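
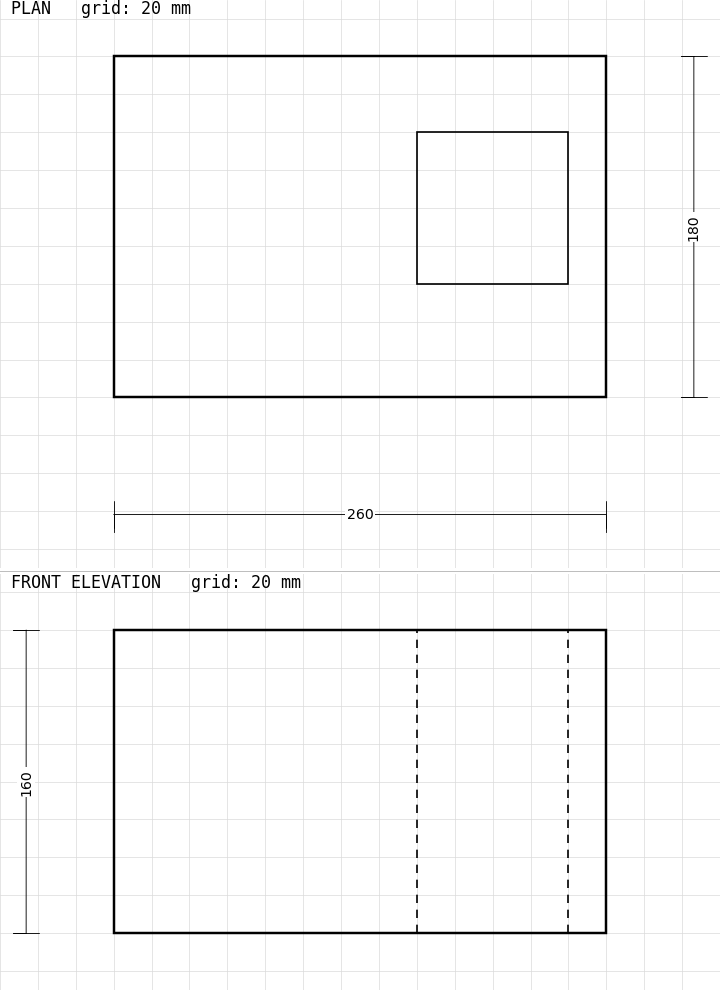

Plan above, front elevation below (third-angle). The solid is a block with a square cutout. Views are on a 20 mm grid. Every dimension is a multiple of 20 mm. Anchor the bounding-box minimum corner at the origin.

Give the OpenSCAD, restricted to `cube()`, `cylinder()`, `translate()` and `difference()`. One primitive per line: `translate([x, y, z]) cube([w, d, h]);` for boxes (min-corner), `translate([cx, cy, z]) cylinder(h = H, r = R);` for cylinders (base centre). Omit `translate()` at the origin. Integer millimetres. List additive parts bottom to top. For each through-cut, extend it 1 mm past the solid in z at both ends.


difference() {
  cube([260, 180, 160]);
  translate([160, 60, -1]) cube([80, 80, 162]);
}


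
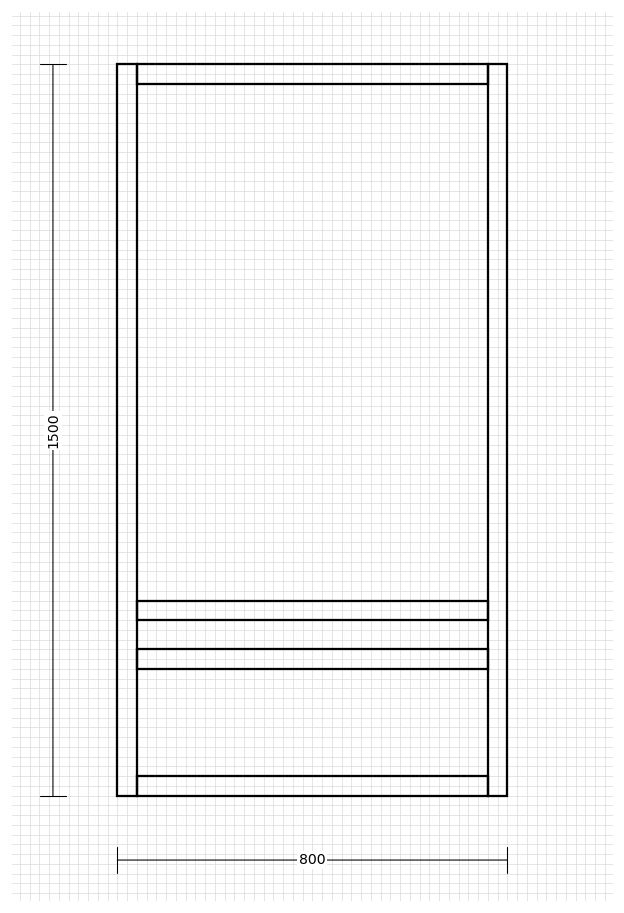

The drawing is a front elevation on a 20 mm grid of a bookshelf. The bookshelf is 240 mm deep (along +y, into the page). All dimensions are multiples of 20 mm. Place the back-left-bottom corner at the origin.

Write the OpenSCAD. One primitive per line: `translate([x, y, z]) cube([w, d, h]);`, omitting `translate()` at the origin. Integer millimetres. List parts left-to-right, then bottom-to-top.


cube([40, 240, 1500]);
translate([40, 0, 0]) cube([720, 240, 40]);
translate([40, 0, 260]) cube([720, 240, 40]);
translate([40, 0, 360]) cube([720, 240, 40]);
translate([40, 0, 1460]) cube([720, 240, 40]);
translate([760, 0, 0]) cube([40, 240, 1500]);


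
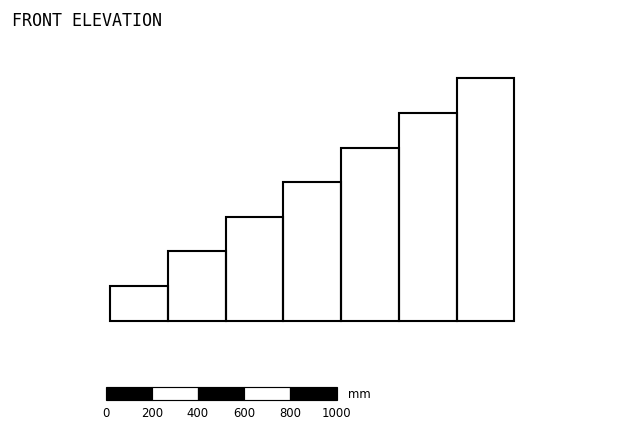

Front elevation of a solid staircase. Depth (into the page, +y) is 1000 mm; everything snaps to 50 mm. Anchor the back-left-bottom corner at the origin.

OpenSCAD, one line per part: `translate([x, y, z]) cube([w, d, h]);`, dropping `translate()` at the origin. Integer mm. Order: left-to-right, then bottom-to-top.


cube([250, 1000, 150]);
translate([250, 0, 0]) cube([250, 1000, 300]);
translate([500, 0, 0]) cube([250, 1000, 450]);
translate([750, 0, 0]) cube([250, 1000, 600]);
translate([1000, 0, 0]) cube([250, 1000, 750]);
translate([1250, 0, 0]) cube([250, 1000, 900]);
translate([1500, 0, 0]) cube([250, 1000, 1050]);


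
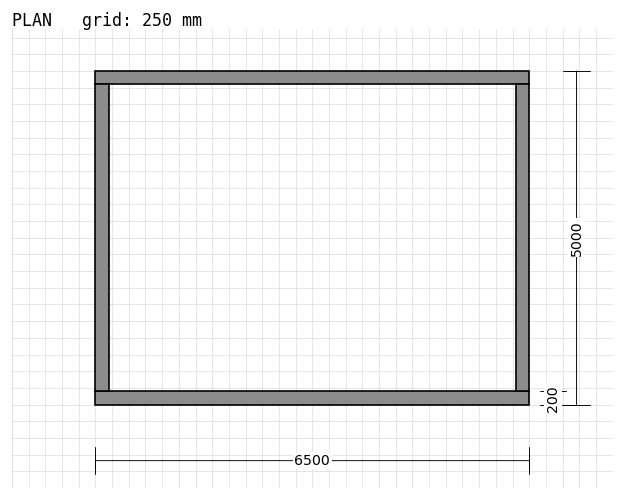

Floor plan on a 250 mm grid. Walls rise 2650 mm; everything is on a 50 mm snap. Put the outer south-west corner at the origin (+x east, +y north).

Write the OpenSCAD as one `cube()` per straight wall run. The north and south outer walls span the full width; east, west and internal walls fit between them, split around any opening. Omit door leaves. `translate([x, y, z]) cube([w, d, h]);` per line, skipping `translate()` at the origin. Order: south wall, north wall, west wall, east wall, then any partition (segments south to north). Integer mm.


cube([6500, 200, 2650]);
translate([0, 4800, 0]) cube([6500, 200, 2650]);
translate([0, 200, 0]) cube([200, 4600, 2650]);
translate([6300, 200, 0]) cube([200, 4600, 2650]);


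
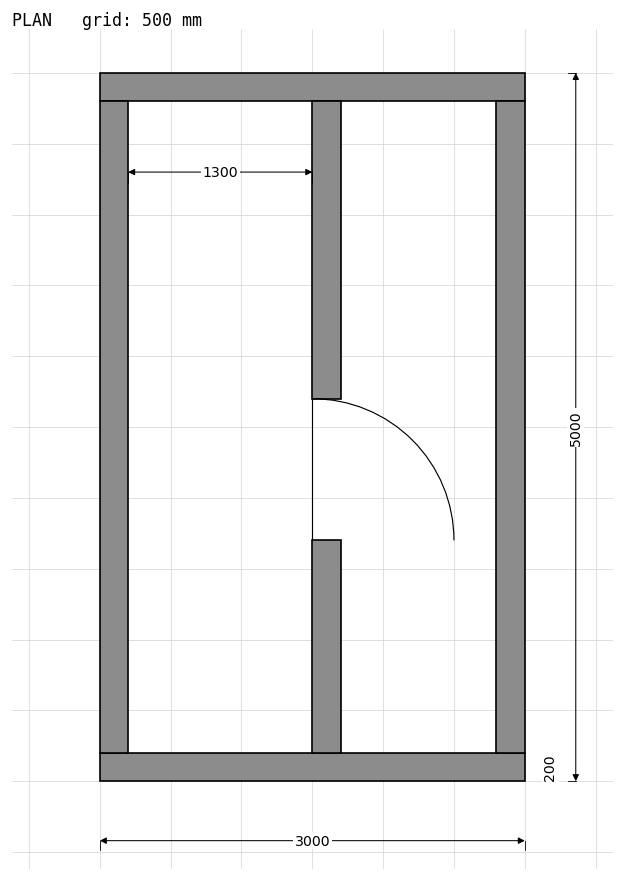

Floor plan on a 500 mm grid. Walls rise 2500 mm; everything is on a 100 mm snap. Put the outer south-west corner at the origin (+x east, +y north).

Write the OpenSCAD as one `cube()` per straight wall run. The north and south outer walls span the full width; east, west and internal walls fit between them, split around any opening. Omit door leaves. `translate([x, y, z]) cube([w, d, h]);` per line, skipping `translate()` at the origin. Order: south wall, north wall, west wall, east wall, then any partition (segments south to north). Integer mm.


cube([3000, 200, 2500]);
translate([0, 4800, 0]) cube([3000, 200, 2500]);
translate([0, 200, 0]) cube([200, 4600, 2500]);
translate([2800, 200, 0]) cube([200, 4600, 2500]);
translate([1500, 200, 0]) cube([200, 1500, 2500]);
translate([1500, 2700, 0]) cube([200, 2100, 2500]);


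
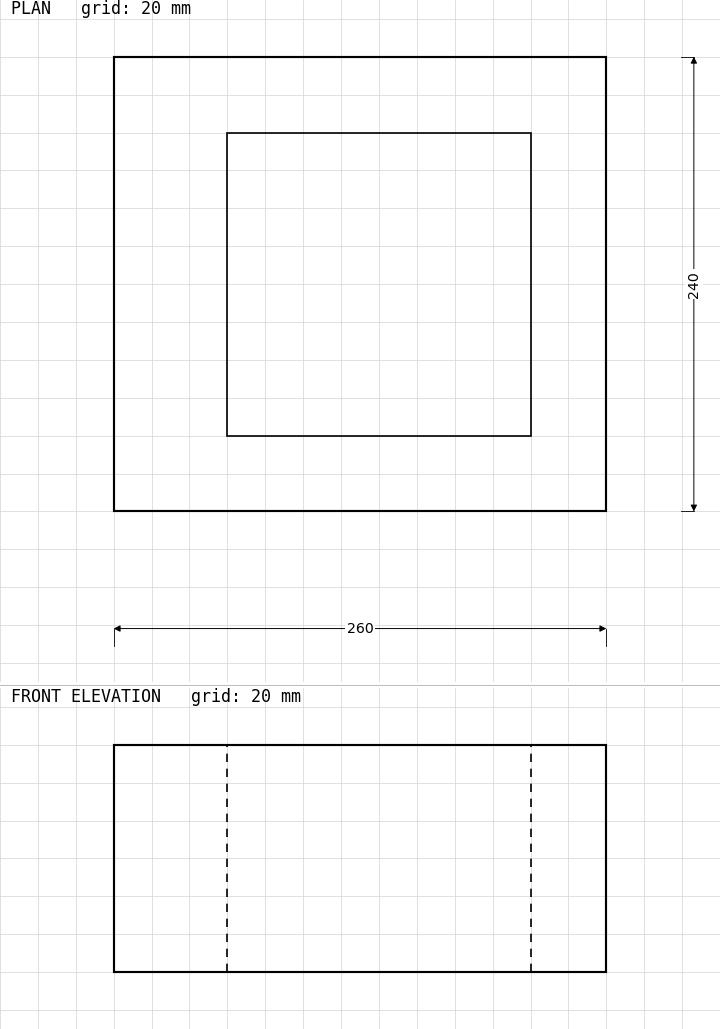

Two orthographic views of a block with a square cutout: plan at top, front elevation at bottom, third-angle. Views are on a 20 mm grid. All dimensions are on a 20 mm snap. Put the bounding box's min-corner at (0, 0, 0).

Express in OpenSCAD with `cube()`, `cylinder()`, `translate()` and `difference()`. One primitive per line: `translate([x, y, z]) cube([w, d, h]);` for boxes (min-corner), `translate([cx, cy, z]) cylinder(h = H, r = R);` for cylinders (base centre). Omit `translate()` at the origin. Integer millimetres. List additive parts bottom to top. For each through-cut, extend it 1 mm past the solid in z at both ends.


difference() {
  cube([260, 240, 120]);
  translate([60, 40, -1]) cube([160, 160, 122]);
}


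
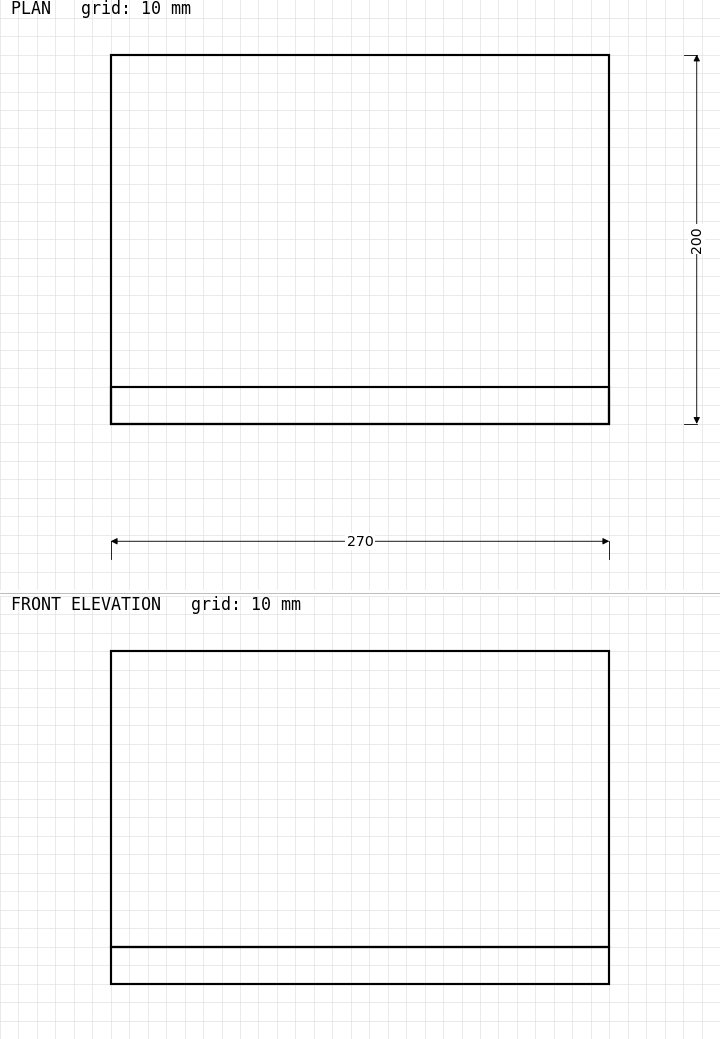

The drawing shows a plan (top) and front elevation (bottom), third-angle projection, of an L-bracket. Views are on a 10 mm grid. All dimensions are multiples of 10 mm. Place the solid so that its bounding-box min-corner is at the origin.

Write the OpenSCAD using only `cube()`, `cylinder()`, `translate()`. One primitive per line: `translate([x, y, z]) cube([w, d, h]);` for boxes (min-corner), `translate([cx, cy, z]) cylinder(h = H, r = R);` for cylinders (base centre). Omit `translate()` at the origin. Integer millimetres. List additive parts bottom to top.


cube([270, 200, 20]);
translate([0, 0, 20]) cube([270, 20, 160]);


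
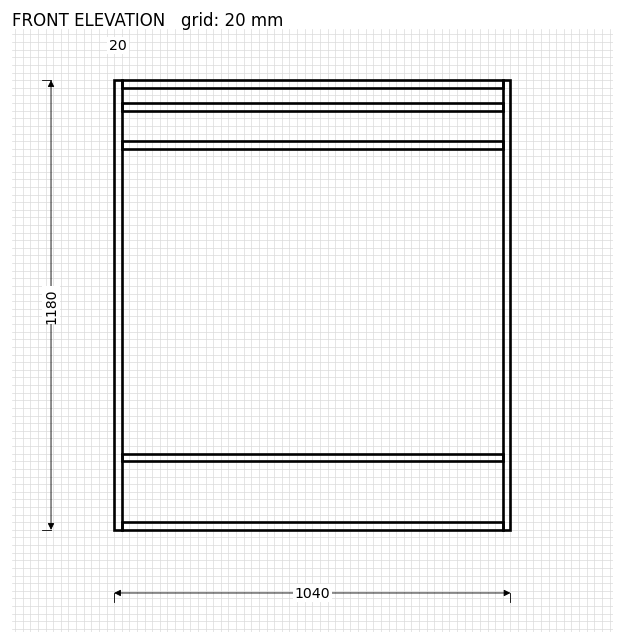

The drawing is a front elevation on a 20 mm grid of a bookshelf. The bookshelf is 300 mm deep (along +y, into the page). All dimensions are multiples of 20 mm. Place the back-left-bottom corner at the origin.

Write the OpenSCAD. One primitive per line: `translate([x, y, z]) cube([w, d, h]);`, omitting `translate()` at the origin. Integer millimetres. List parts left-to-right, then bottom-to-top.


cube([20, 300, 1180]);
translate([20, 0, 0]) cube([1000, 300, 20]);
translate([20, 0, 180]) cube([1000, 300, 20]);
translate([20, 0, 1000]) cube([1000, 300, 20]);
translate([20, 0, 1100]) cube([1000, 300, 20]);
translate([20, 0, 1160]) cube([1000, 300, 20]);
translate([1020, 0, 0]) cube([20, 300, 1180]);


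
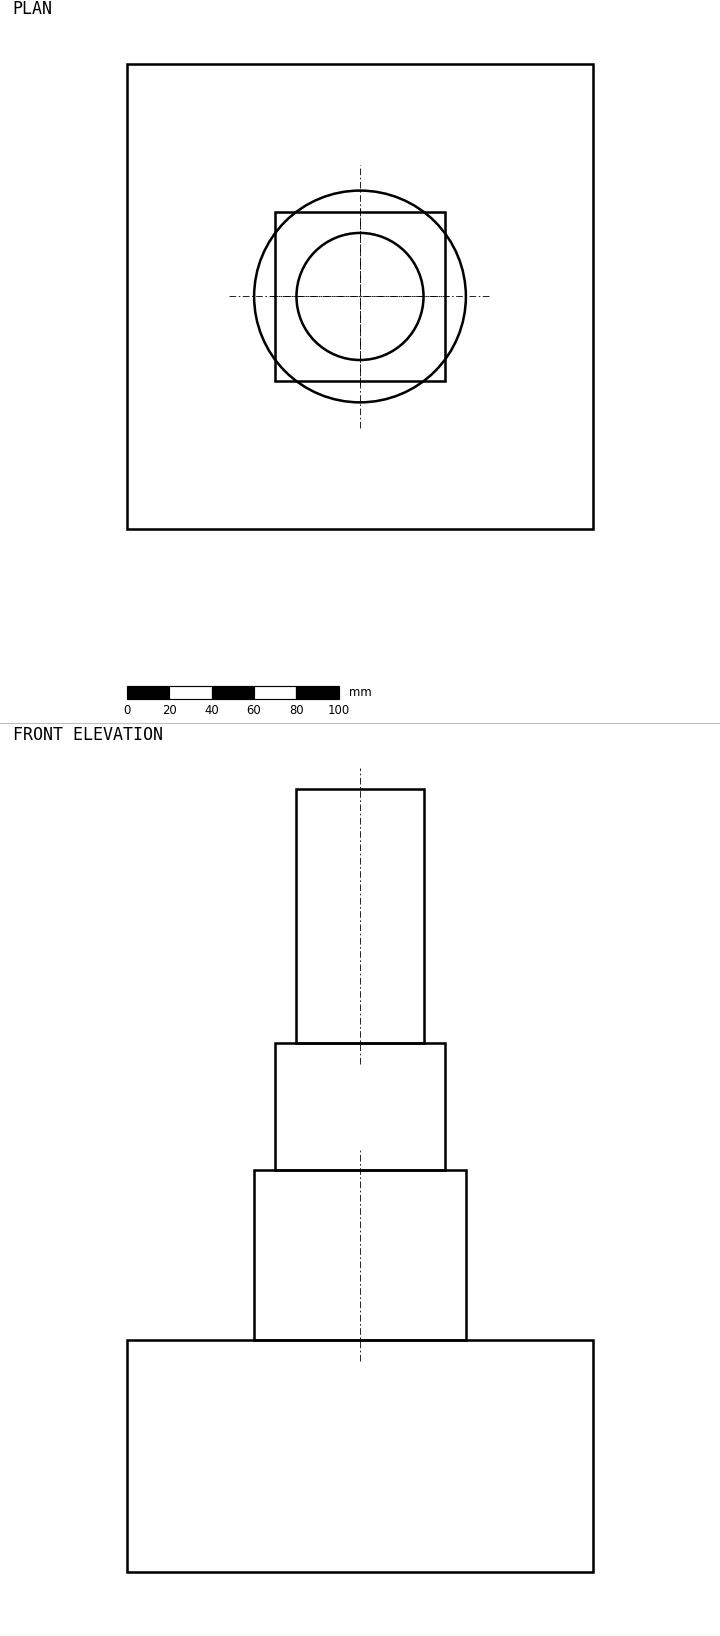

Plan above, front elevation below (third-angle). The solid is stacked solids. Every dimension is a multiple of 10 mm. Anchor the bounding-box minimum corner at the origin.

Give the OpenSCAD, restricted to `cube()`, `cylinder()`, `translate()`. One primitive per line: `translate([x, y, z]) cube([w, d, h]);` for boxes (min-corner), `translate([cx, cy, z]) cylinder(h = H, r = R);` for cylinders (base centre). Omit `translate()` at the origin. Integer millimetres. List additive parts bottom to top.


cube([220, 220, 110]);
translate([110, 110, 110]) cylinder(h = 80, r = 50);
translate([70, 70, 190]) cube([80, 80, 60]);
translate([110, 110, 250]) cylinder(h = 120, r = 30);


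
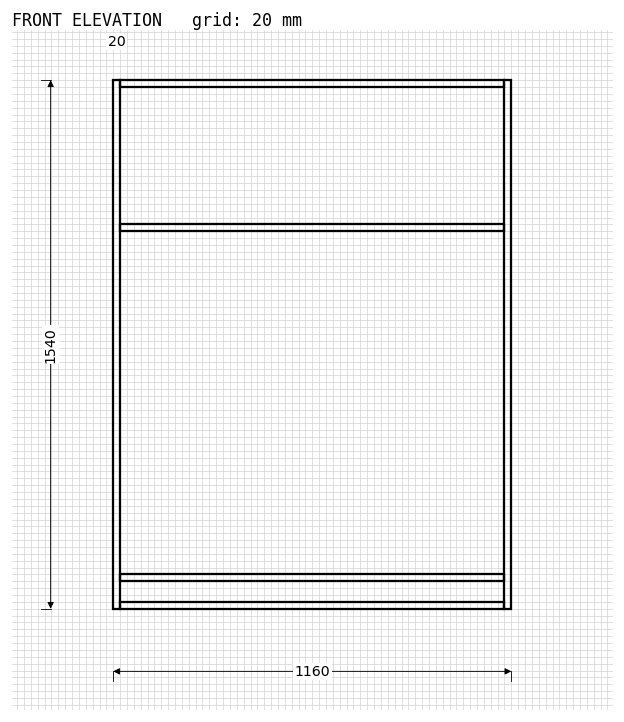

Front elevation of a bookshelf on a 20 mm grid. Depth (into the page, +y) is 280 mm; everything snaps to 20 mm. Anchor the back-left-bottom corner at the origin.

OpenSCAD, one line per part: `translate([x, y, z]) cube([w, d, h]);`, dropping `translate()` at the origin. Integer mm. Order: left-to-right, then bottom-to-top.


cube([20, 280, 1540]);
translate([20, 0, 0]) cube([1120, 280, 20]);
translate([20, 0, 80]) cube([1120, 280, 20]);
translate([20, 0, 1100]) cube([1120, 280, 20]);
translate([20, 0, 1520]) cube([1120, 280, 20]);
translate([1140, 0, 0]) cube([20, 280, 1540]);


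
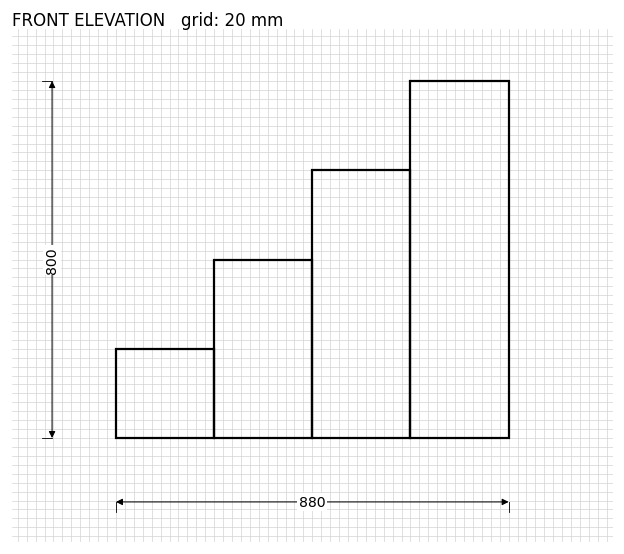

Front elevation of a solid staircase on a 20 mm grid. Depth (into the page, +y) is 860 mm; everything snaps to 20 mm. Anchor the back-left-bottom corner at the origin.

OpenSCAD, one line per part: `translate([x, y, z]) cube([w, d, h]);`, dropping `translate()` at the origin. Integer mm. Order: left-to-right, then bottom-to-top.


cube([220, 860, 200]);
translate([220, 0, 0]) cube([220, 860, 400]);
translate([440, 0, 0]) cube([220, 860, 600]);
translate([660, 0, 0]) cube([220, 860, 800]);


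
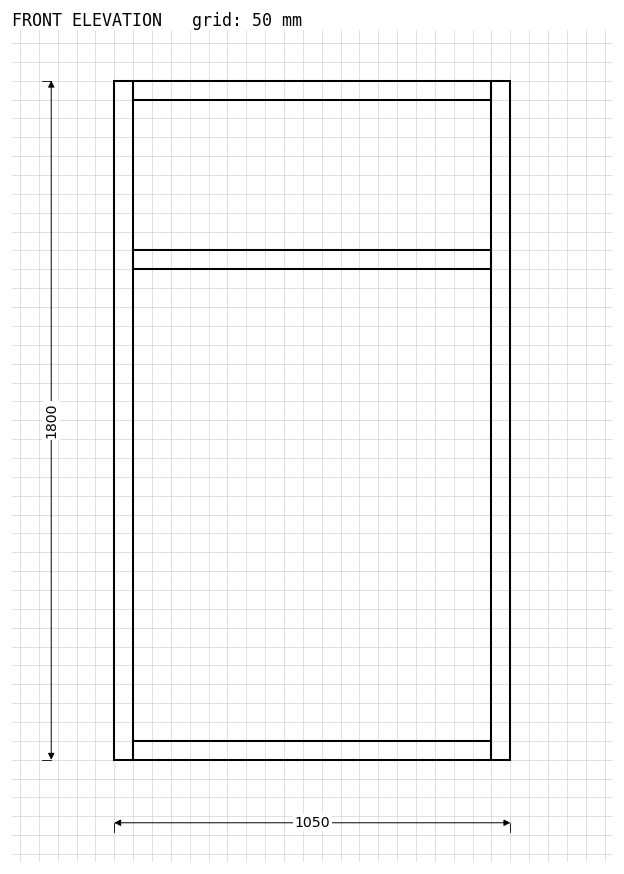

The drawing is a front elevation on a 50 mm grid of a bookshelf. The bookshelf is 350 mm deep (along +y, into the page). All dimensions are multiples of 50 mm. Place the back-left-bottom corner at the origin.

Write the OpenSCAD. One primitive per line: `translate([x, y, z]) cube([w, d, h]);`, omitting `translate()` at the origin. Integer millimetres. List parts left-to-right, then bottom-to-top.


cube([50, 350, 1800]);
translate([50, 0, 0]) cube([950, 350, 50]);
translate([50, 0, 1300]) cube([950, 350, 50]);
translate([50, 0, 1750]) cube([950, 350, 50]);
translate([1000, 0, 0]) cube([50, 350, 1800]);


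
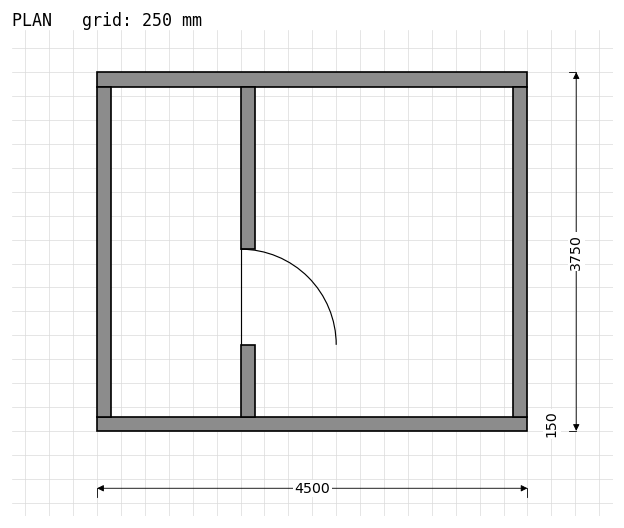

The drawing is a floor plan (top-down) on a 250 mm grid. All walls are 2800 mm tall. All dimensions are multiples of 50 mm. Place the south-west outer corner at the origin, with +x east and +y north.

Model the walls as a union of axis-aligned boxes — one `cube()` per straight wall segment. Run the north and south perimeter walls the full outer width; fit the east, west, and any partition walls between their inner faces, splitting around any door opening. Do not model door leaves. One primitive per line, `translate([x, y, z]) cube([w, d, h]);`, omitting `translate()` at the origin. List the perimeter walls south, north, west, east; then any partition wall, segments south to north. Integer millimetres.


cube([4500, 150, 2800]);
translate([0, 3600, 0]) cube([4500, 150, 2800]);
translate([0, 150, 0]) cube([150, 3450, 2800]);
translate([4350, 150, 0]) cube([150, 3450, 2800]);
translate([1500, 150, 0]) cube([150, 750, 2800]);
translate([1500, 1900, 0]) cube([150, 1700, 2800]);


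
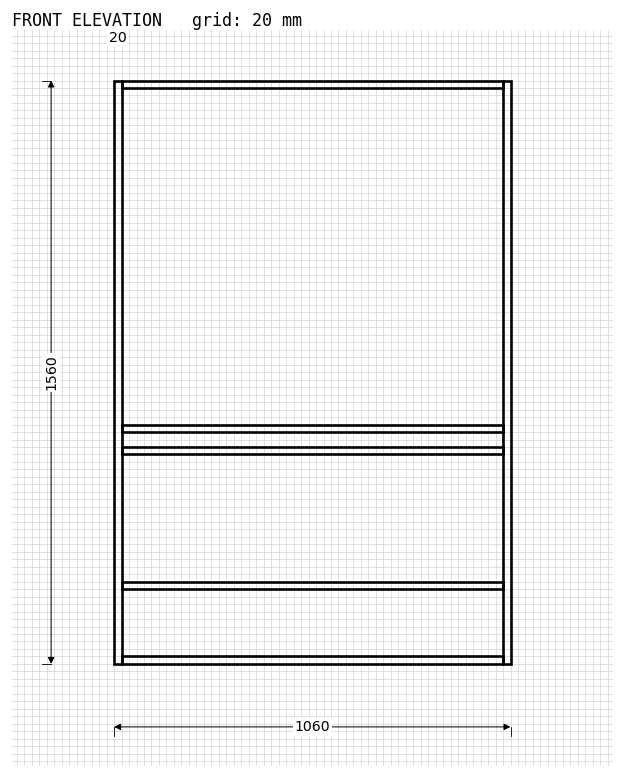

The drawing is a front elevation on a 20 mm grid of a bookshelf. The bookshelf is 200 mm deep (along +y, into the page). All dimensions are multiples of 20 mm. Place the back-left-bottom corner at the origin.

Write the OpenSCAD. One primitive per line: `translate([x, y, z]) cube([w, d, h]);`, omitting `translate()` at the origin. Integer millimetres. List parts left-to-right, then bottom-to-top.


cube([20, 200, 1560]);
translate([20, 0, 0]) cube([1020, 200, 20]);
translate([20, 0, 200]) cube([1020, 200, 20]);
translate([20, 0, 560]) cube([1020, 200, 20]);
translate([20, 0, 620]) cube([1020, 200, 20]);
translate([20, 0, 1540]) cube([1020, 200, 20]);
translate([1040, 0, 0]) cube([20, 200, 1560]);


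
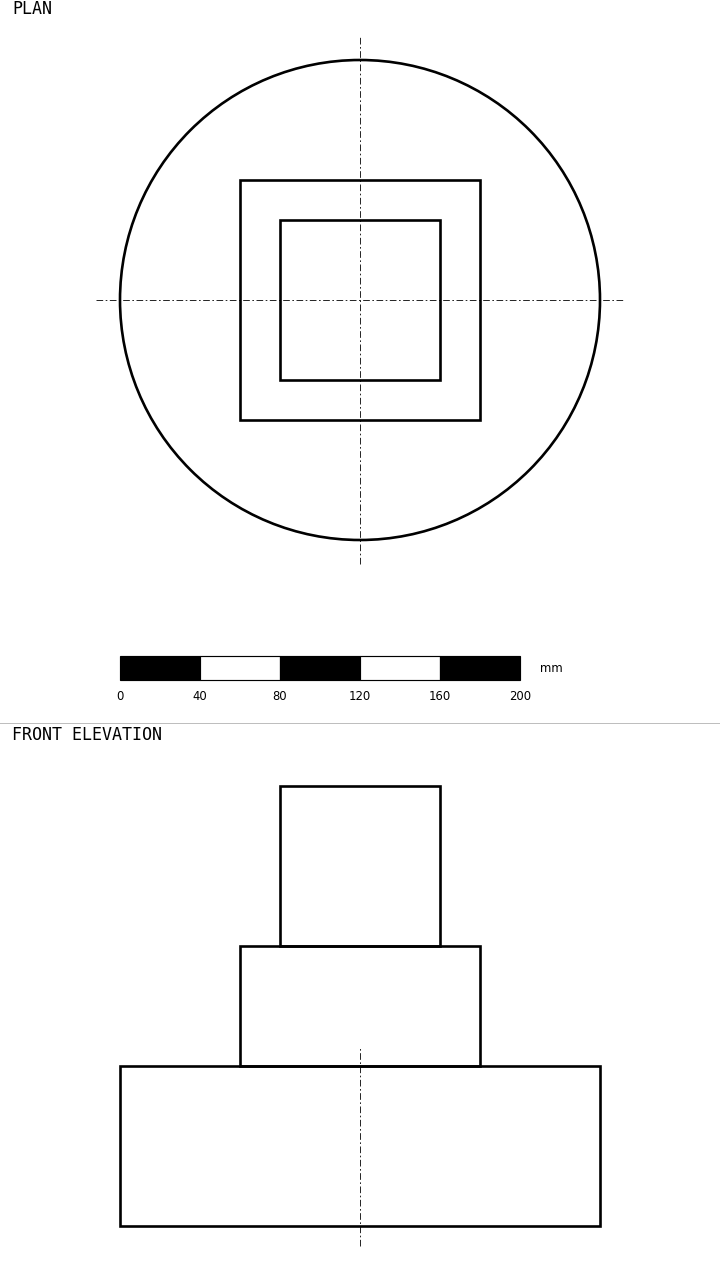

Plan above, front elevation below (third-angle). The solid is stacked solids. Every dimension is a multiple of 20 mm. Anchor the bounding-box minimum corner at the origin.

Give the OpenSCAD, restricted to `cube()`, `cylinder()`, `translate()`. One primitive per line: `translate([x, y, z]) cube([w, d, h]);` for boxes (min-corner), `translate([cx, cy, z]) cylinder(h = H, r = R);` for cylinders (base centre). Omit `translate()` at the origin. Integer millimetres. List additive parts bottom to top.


translate([120, 120, 0]) cylinder(h = 80, r = 120);
translate([60, 60, 80]) cube([120, 120, 60]);
translate([80, 80, 140]) cube([80, 80, 80]);


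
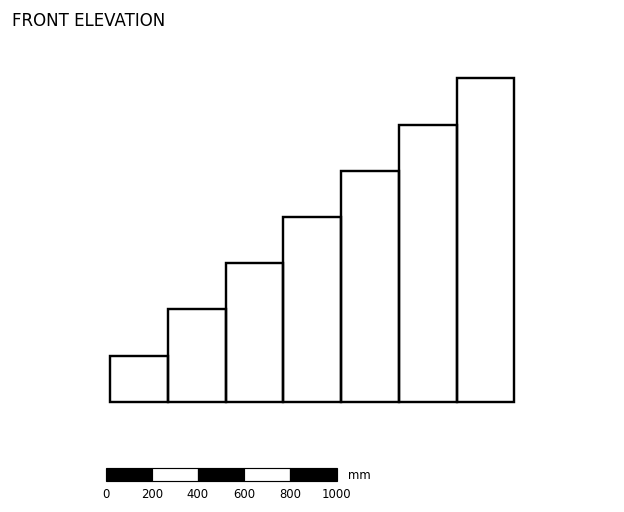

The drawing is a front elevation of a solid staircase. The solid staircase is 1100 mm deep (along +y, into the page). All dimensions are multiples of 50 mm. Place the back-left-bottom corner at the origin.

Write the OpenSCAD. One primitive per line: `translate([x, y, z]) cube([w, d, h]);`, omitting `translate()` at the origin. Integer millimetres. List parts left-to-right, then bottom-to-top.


cube([250, 1100, 200]);
translate([250, 0, 0]) cube([250, 1100, 400]);
translate([500, 0, 0]) cube([250, 1100, 600]);
translate([750, 0, 0]) cube([250, 1100, 800]);
translate([1000, 0, 0]) cube([250, 1100, 1000]);
translate([1250, 0, 0]) cube([250, 1100, 1200]);
translate([1500, 0, 0]) cube([250, 1100, 1400]);


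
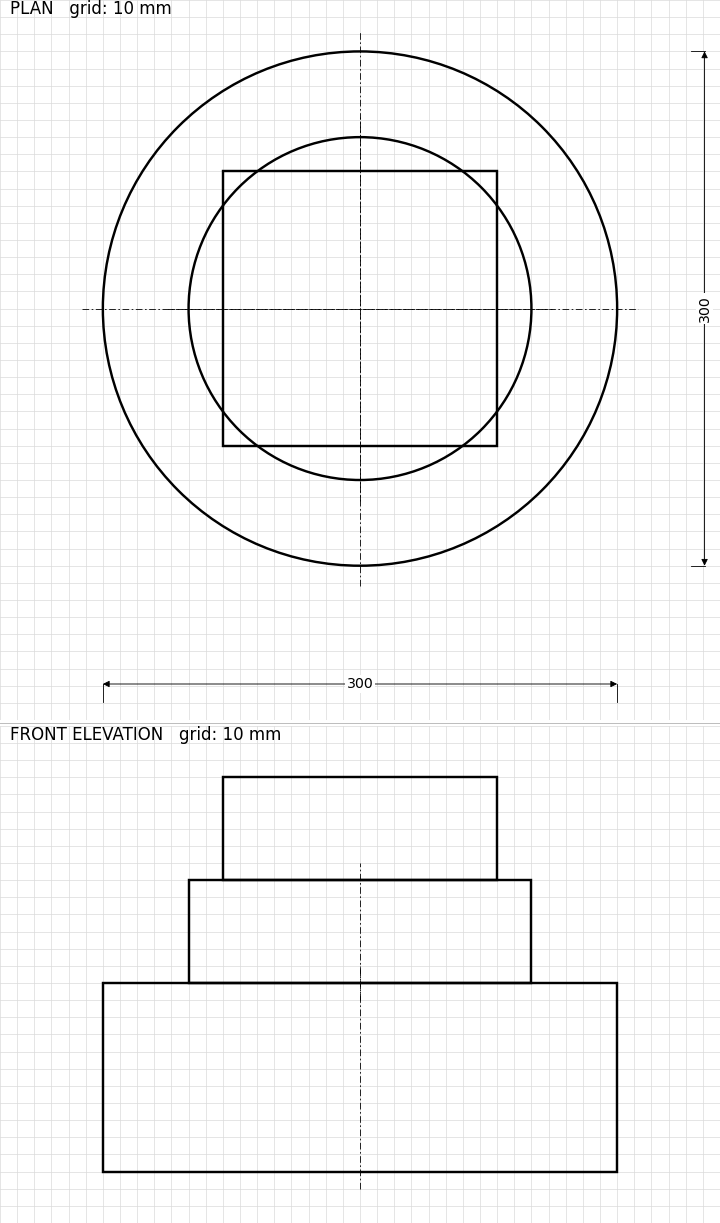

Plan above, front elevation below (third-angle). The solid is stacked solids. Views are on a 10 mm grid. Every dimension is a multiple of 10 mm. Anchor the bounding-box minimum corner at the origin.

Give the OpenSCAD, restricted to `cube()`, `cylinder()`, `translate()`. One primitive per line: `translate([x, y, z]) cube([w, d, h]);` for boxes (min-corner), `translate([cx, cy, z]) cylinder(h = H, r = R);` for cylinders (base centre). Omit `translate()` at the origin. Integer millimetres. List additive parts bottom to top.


translate([150, 150, 0]) cylinder(h = 110, r = 150);
translate([150, 150, 110]) cylinder(h = 60, r = 100);
translate([70, 70, 170]) cube([160, 160, 60]);


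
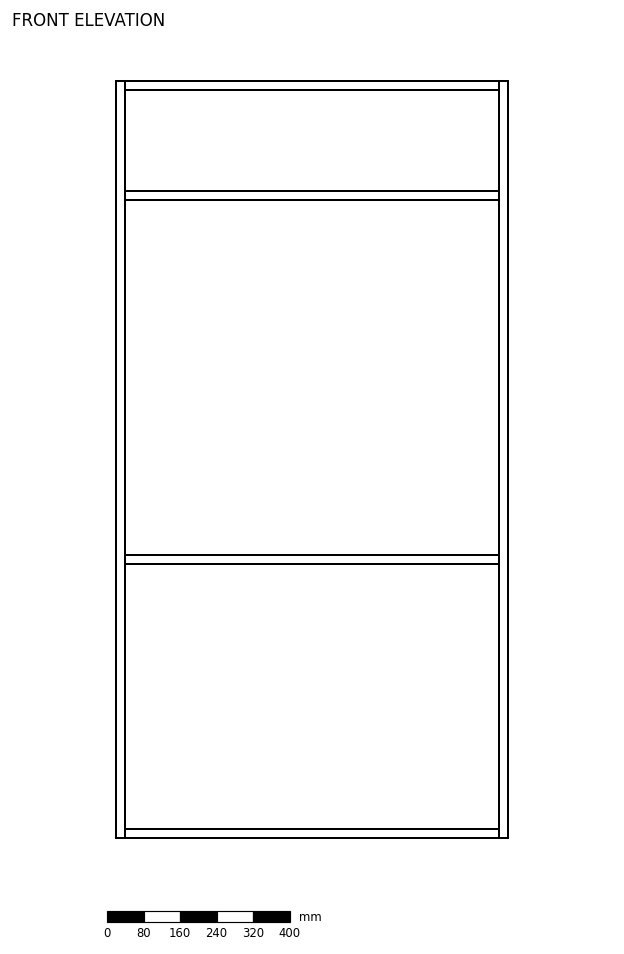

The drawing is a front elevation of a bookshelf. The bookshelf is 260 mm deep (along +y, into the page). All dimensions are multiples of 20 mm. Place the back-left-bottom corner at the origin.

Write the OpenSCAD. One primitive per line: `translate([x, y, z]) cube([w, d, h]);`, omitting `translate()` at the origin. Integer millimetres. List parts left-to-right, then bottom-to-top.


cube([20, 260, 1660]);
translate([20, 0, 0]) cube([820, 260, 20]);
translate([20, 0, 600]) cube([820, 260, 20]);
translate([20, 0, 1400]) cube([820, 260, 20]);
translate([20, 0, 1640]) cube([820, 260, 20]);
translate([840, 0, 0]) cube([20, 260, 1660]);


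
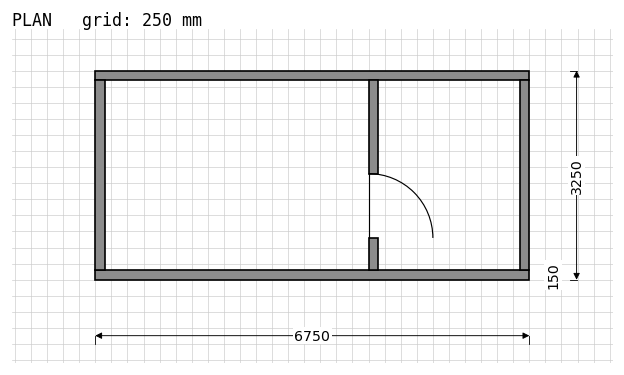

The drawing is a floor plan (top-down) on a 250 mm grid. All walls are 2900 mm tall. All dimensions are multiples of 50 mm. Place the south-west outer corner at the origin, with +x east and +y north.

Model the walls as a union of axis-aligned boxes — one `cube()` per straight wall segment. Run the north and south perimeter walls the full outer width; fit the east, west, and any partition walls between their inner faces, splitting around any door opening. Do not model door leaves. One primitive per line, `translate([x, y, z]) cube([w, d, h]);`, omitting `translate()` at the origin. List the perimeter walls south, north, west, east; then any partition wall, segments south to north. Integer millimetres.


cube([6750, 150, 2900]);
translate([0, 3100, 0]) cube([6750, 150, 2900]);
translate([0, 150, 0]) cube([150, 2950, 2900]);
translate([6600, 150, 0]) cube([150, 2950, 2900]);
translate([4250, 150, 0]) cube([150, 500, 2900]);
translate([4250, 1650, 0]) cube([150, 1450, 2900]);


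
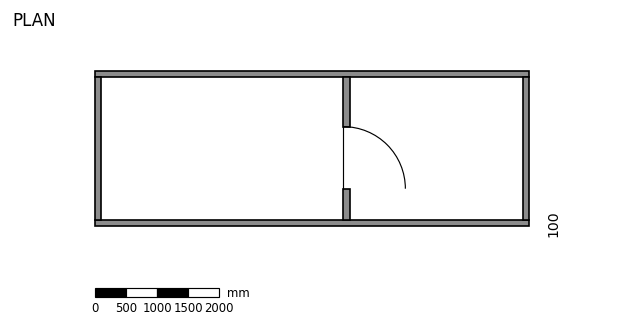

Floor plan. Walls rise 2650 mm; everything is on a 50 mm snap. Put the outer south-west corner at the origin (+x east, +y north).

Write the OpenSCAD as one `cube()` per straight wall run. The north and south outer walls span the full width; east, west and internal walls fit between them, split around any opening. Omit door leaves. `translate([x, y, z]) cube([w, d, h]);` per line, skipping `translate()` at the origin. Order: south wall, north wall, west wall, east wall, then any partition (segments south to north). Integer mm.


cube([7000, 100, 2650]);
translate([0, 2400, 0]) cube([7000, 100, 2650]);
translate([0, 100, 0]) cube([100, 2300, 2650]);
translate([6900, 100, 0]) cube([100, 2300, 2650]);
translate([4000, 100, 0]) cube([100, 500, 2650]);
translate([4000, 1600, 0]) cube([100, 800, 2650]);


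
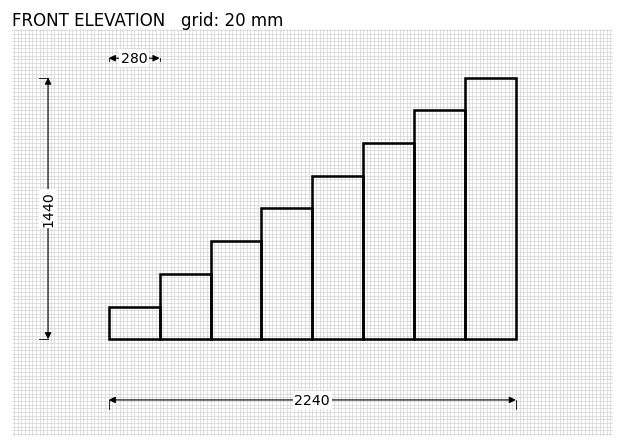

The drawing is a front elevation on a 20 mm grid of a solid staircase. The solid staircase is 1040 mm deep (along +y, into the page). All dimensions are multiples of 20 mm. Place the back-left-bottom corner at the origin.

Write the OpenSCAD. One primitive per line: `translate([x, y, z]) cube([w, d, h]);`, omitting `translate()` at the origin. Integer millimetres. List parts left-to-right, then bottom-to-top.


cube([280, 1040, 180]);
translate([280, 0, 0]) cube([280, 1040, 360]);
translate([560, 0, 0]) cube([280, 1040, 540]);
translate([840, 0, 0]) cube([280, 1040, 720]);
translate([1120, 0, 0]) cube([280, 1040, 900]);
translate([1400, 0, 0]) cube([280, 1040, 1080]);
translate([1680, 0, 0]) cube([280, 1040, 1260]);
translate([1960, 0, 0]) cube([280, 1040, 1440]);


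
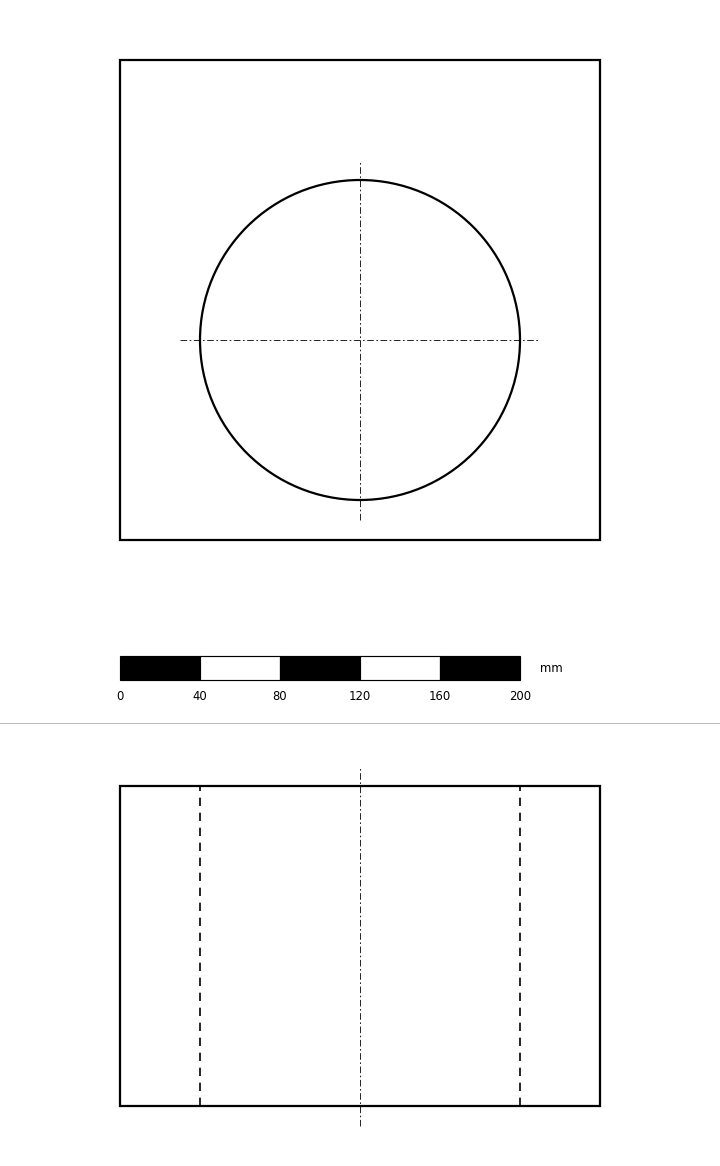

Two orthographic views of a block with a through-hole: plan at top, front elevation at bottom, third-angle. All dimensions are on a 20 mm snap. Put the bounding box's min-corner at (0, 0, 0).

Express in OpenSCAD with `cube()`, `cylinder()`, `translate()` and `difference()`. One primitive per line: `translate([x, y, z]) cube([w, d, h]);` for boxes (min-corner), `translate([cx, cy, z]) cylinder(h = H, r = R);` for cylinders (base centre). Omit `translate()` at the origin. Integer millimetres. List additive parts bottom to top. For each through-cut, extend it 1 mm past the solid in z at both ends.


difference() {
  cube([240, 240, 160]);
  translate([120, 100, -1]) cylinder(h = 162, r = 80);
}


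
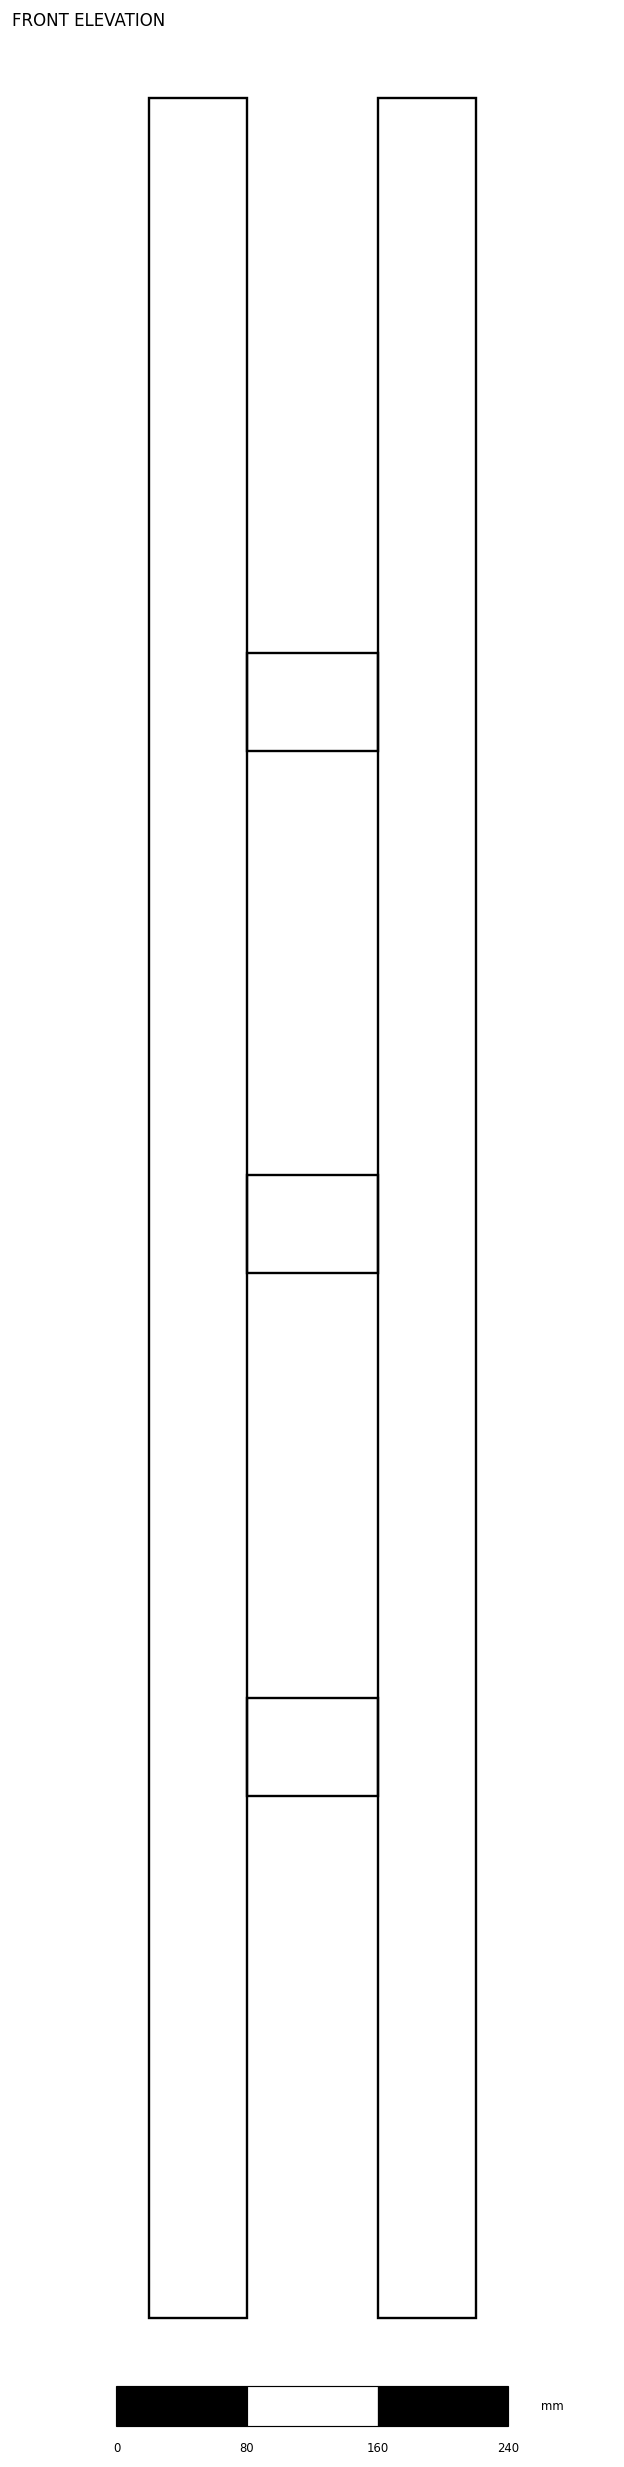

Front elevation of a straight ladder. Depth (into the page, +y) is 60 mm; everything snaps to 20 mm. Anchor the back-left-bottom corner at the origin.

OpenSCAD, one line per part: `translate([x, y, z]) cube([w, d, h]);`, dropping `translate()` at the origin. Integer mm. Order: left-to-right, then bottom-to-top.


cube([60, 60, 1360]);
translate([60, 0, 320]) cube([80, 60, 60]);
translate([60, 0, 640]) cube([80, 60, 60]);
translate([60, 0, 960]) cube([80, 60, 60]);
translate([140, 0, 0]) cube([60, 60, 1360]);


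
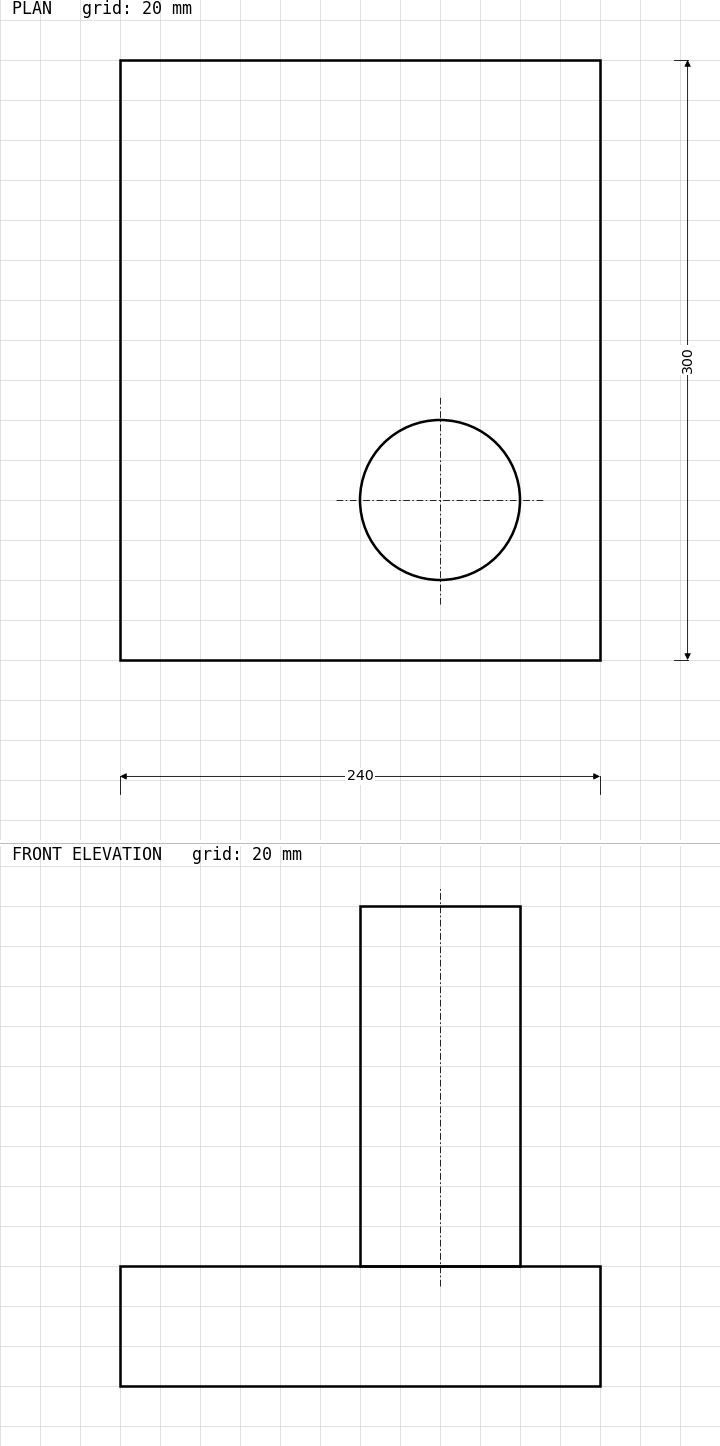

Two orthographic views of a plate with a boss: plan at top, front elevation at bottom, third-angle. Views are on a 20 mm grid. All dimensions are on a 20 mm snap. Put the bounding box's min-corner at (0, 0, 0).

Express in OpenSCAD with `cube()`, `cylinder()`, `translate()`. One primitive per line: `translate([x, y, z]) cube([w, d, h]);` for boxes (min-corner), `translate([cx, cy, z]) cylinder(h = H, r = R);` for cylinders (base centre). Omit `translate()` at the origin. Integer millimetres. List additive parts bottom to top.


cube([240, 300, 60]);
translate([160, 80, 60]) cylinder(h = 180, r = 40);


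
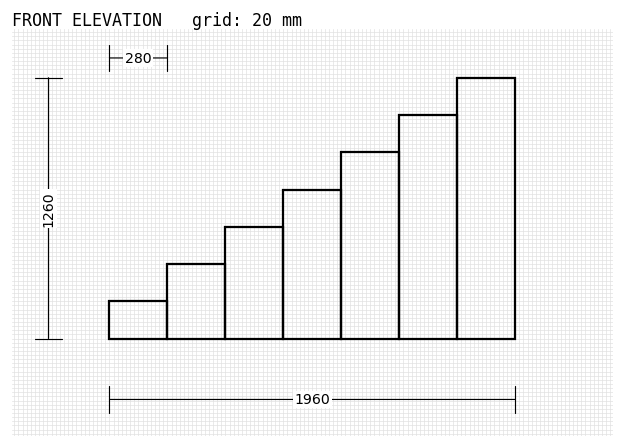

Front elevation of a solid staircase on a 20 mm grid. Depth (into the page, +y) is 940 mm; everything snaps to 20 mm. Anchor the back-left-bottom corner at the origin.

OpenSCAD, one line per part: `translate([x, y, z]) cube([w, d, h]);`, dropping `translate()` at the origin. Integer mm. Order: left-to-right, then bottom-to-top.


cube([280, 940, 180]);
translate([280, 0, 0]) cube([280, 940, 360]);
translate([560, 0, 0]) cube([280, 940, 540]);
translate([840, 0, 0]) cube([280, 940, 720]);
translate([1120, 0, 0]) cube([280, 940, 900]);
translate([1400, 0, 0]) cube([280, 940, 1080]);
translate([1680, 0, 0]) cube([280, 940, 1260]);


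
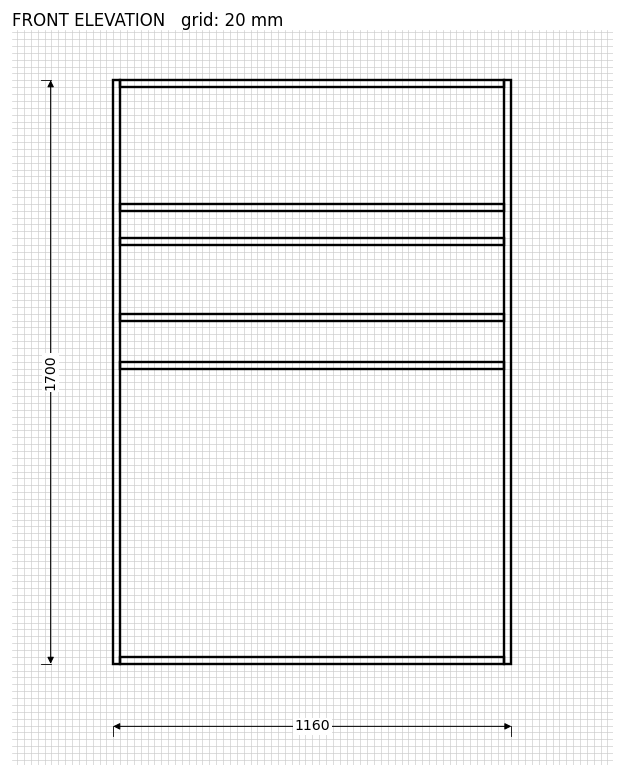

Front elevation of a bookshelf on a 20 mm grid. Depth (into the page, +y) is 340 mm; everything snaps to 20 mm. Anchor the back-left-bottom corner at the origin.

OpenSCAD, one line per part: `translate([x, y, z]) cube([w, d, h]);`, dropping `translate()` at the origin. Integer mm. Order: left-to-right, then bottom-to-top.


cube([20, 340, 1700]);
translate([20, 0, 0]) cube([1120, 340, 20]);
translate([20, 0, 860]) cube([1120, 340, 20]);
translate([20, 0, 1000]) cube([1120, 340, 20]);
translate([20, 0, 1220]) cube([1120, 340, 20]);
translate([20, 0, 1320]) cube([1120, 340, 20]);
translate([20, 0, 1680]) cube([1120, 340, 20]);
translate([1140, 0, 0]) cube([20, 340, 1700]);


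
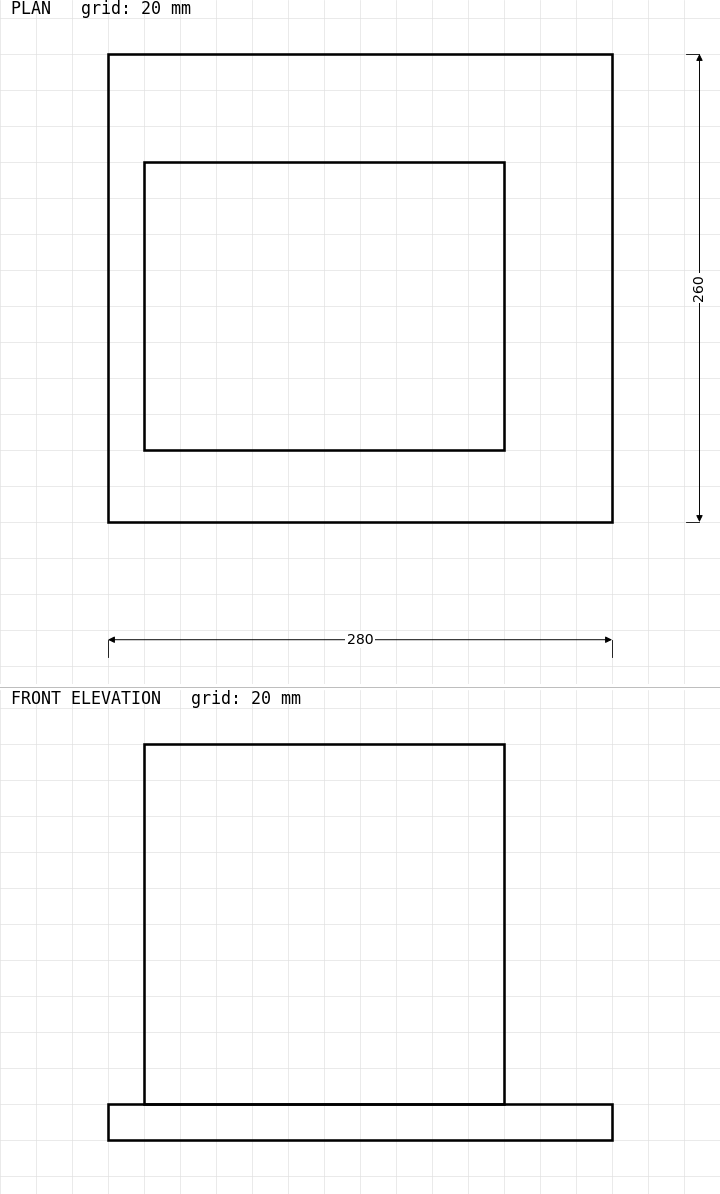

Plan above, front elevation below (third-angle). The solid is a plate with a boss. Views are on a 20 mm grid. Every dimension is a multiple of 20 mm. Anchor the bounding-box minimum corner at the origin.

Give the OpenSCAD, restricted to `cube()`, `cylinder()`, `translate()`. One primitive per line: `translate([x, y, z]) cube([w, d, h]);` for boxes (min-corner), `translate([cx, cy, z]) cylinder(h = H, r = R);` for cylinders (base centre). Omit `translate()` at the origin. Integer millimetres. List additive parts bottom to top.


cube([280, 260, 20]);
translate([20, 40, 20]) cube([200, 160, 200]);


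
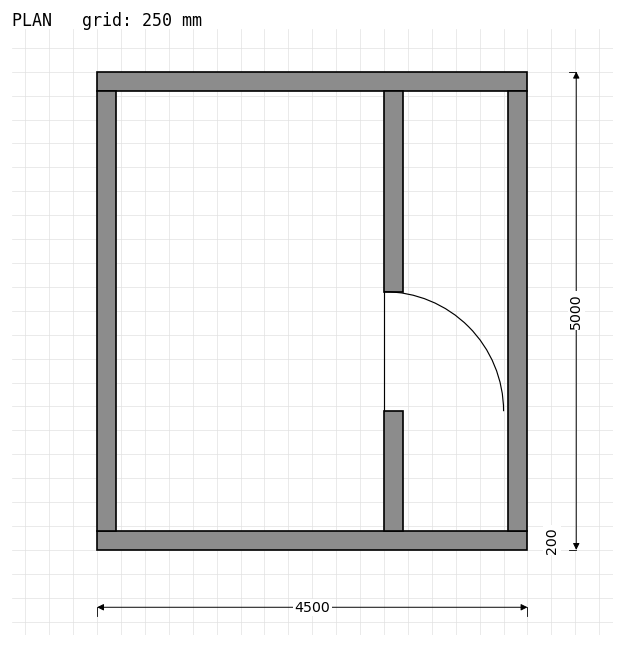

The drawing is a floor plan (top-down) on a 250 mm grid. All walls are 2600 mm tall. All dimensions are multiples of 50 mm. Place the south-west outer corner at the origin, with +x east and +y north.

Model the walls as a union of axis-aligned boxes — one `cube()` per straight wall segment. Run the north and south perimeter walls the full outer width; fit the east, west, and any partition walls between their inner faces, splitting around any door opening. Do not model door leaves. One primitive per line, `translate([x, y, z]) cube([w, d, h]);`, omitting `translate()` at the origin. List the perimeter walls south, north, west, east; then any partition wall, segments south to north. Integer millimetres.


cube([4500, 200, 2600]);
translate([0, 4800, 0]) cube([4500, 200, 2600]);
translate([0, 200, 0]) cube([200, 4600, 2600]);
translate([4300, 200, 0]) cube([200, 4600, 2600]);
translate([3000, 200, 0]) cube([200, 1250, 2600]);
translate([3000, 2700, 0]) cube([200, 2100, 2600]);


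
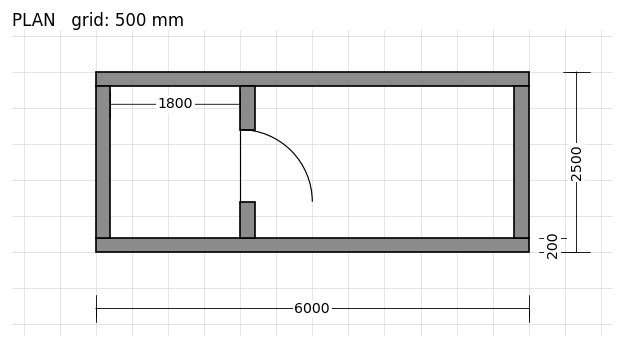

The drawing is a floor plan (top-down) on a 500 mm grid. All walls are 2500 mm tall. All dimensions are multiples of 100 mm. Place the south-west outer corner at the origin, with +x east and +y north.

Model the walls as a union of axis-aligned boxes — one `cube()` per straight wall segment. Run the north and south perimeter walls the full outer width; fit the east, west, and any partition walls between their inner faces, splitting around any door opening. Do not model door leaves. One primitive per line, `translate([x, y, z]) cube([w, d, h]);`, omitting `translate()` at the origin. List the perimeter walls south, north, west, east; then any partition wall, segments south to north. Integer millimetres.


cube([6000, 200, 2500]);
translate([0, 2300, 0]) cube([6000, 200, 2500]);
translate([0, 200, 0]) cube([200, 2100, 2500]);
translate([5800, 200, 0]) cube([200, 2100, 2500]);
translate([2000, 200, 0]) cube([200, 500, 2500]);
translate([2000, 1700, 0]) cube([200, 600, 2500]);


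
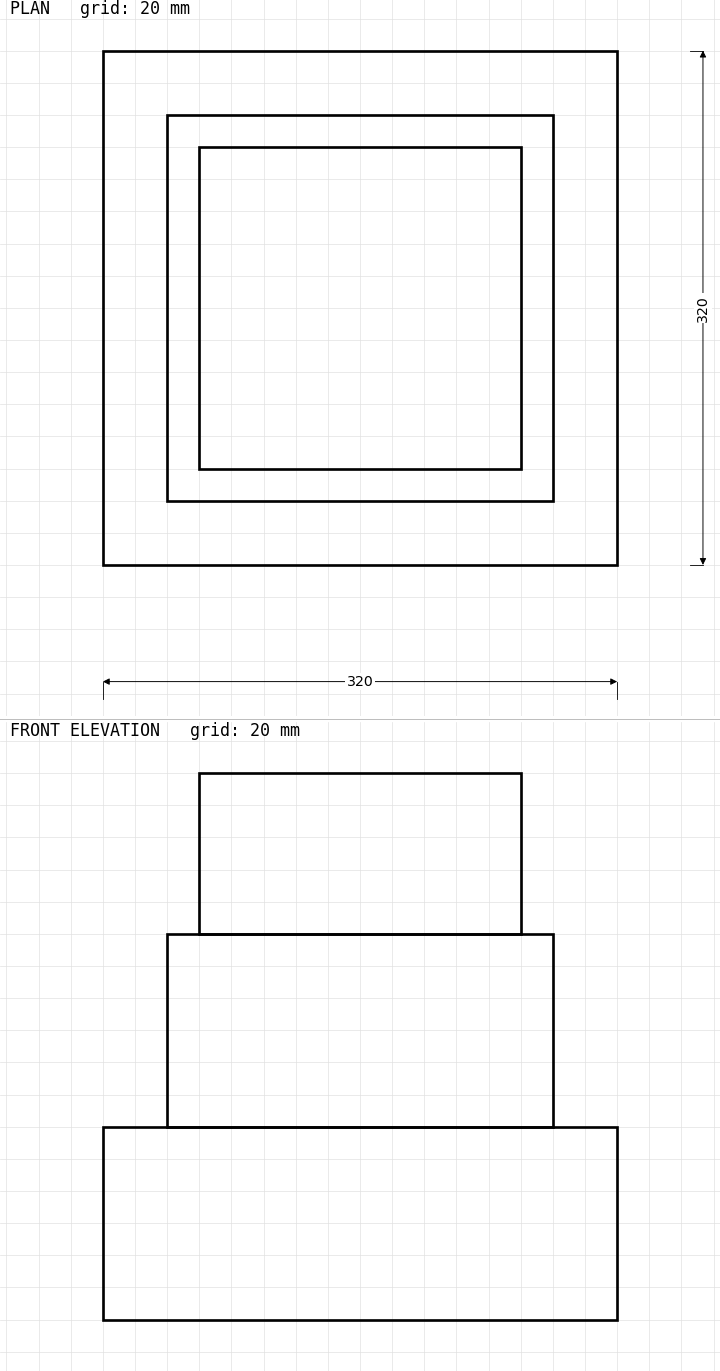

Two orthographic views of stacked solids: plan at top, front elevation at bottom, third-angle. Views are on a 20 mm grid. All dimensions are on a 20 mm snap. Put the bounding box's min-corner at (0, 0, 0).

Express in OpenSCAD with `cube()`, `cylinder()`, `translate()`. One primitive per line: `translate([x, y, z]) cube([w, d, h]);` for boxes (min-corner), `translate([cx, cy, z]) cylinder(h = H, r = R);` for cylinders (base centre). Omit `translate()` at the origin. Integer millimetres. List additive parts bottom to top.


cube([320, 320, 120]);
translate([40, 40, 120]) cube([240, 240, 120]);
translate([60, 60, 240]) cube([200, 200, 100]);


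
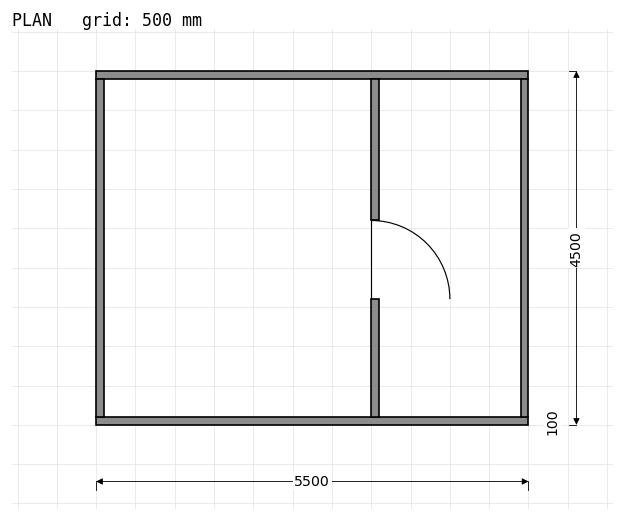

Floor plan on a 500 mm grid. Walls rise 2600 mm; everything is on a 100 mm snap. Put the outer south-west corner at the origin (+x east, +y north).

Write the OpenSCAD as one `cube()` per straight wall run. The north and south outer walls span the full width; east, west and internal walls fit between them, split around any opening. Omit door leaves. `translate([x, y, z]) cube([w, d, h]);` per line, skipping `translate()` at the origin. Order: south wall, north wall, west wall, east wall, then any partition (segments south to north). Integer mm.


cube([5500, 100, 2600]);
translate([0, 4400, 0]) cube([5500, 100, 2600]);
translate([0, 100, 0]) cube([100, 4300, 2600]);
translate([5400, 100, 0]) cube([100, 4300, 2600]);
translate([3500, 100, 0]) cube([100, 1500, 2600]);
translate([3500, 2600, 0]) cube([100, 1800, 2600]);


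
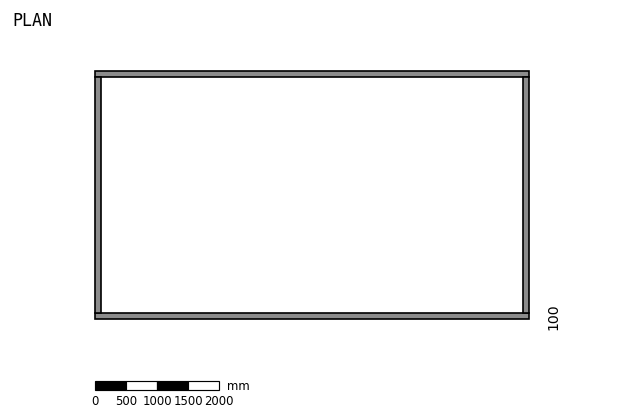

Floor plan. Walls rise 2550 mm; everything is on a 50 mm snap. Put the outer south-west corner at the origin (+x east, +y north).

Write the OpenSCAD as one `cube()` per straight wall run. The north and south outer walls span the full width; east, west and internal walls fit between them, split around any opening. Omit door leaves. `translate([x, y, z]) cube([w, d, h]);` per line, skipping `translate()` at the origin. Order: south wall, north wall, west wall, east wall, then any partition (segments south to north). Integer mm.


cube([7000, 100, 2550]);
translate([0, 3900, 0]) cube([7000, 100, 2550]);
translate([0, 100, 0]) cube([100, 3800, 2550]);
translate([6900, 100, 0]) cube([100, 3800, 2550]);


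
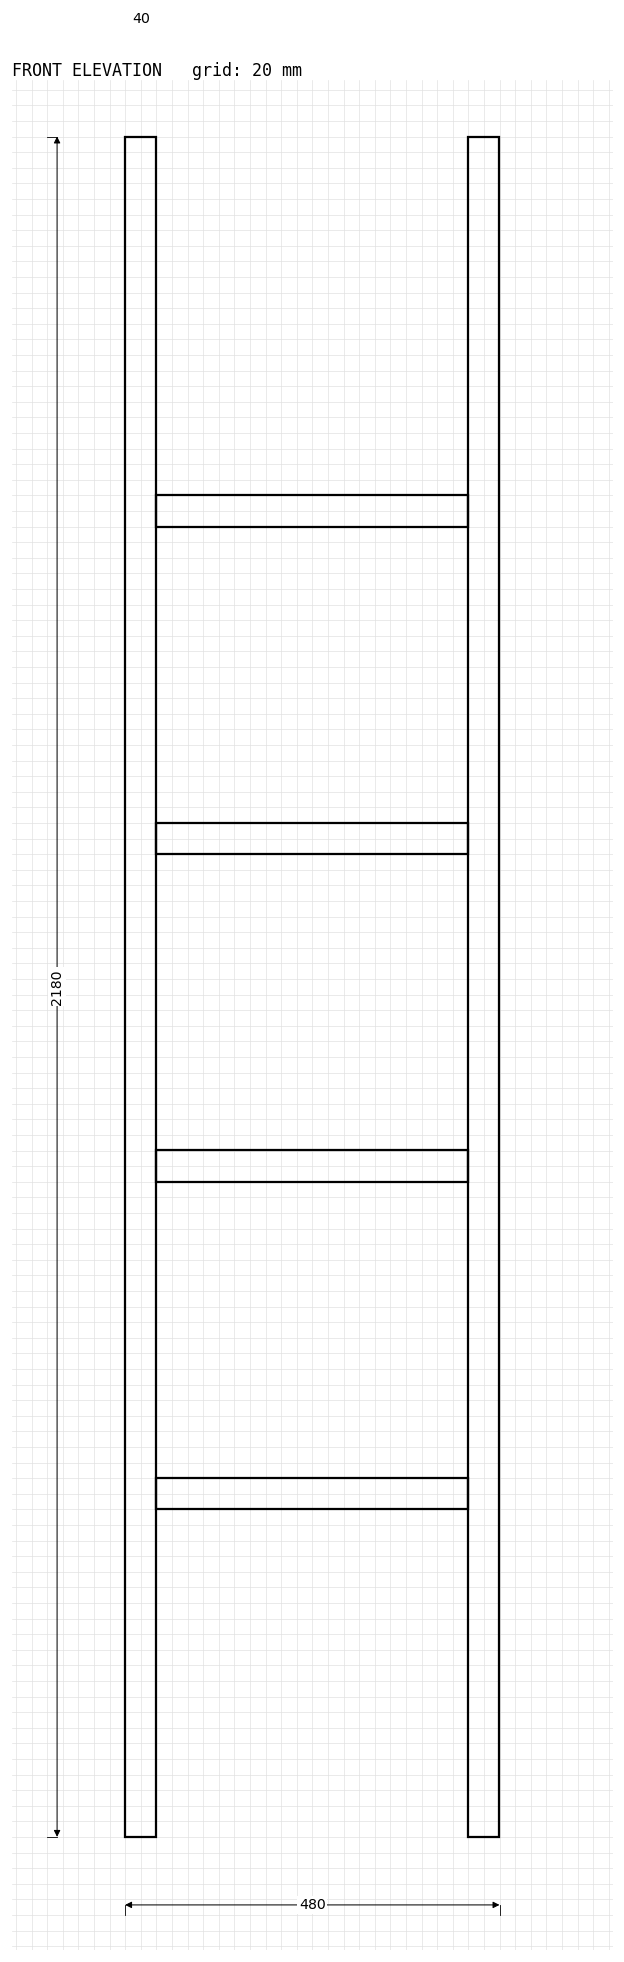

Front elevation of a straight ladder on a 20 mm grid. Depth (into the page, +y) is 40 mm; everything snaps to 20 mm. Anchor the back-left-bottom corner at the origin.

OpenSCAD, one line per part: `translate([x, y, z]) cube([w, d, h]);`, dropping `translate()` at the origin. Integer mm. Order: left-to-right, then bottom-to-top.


cube([40, 40, 2180]);
translate([40, 0, 420]) cube([400, 40, 40]);
translate([40, 0, 840]) cube([400, 40, 40]);
translate([40, 0, 1260]) cube([400, 40, 40]);
translate([40, 0, 1680]) cube([400, 40, 40]);
translate([440, 0, 0]) cube([40, 40, 2180]);


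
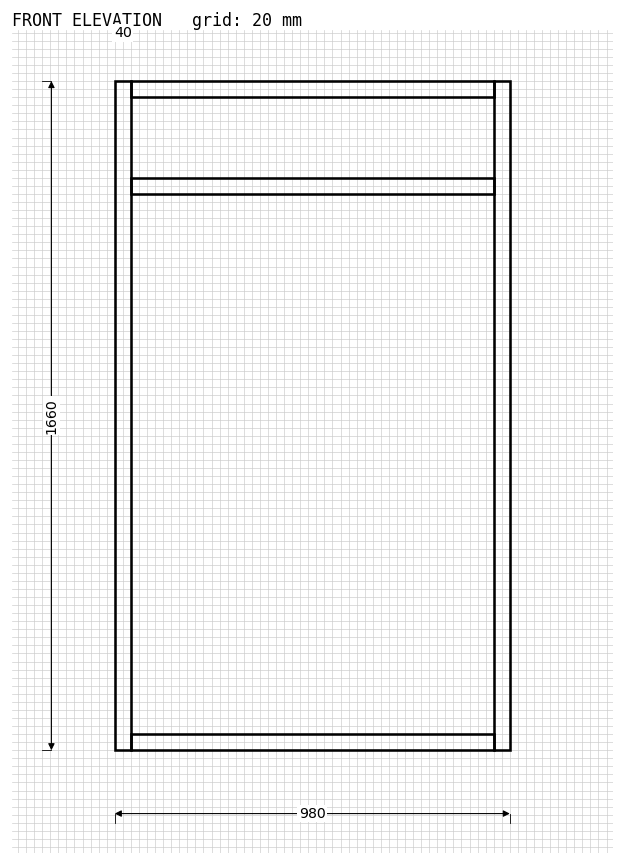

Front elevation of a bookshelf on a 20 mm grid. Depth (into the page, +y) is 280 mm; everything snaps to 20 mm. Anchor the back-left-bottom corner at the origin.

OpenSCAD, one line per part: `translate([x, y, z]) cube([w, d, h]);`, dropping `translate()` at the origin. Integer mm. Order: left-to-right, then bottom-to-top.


cube([40, 280, 1660]);
translate([40, 0, 0]) cube([900, 280, 40]);
translate([40, 0, 1380]) cube([900, 280, 40]);
translate([40, 0, 1620]) cube([900, 280, 40]);
translate([940, 0, 0]) cube([40, 280, 1660]);


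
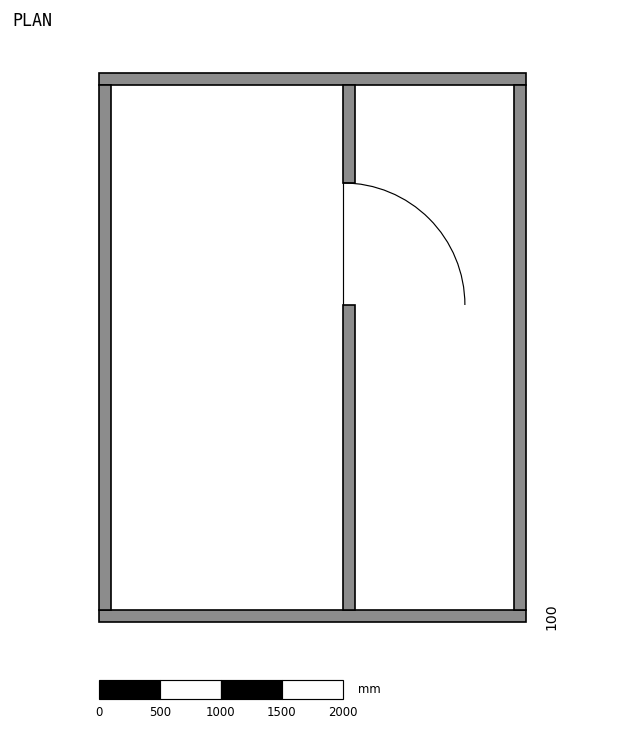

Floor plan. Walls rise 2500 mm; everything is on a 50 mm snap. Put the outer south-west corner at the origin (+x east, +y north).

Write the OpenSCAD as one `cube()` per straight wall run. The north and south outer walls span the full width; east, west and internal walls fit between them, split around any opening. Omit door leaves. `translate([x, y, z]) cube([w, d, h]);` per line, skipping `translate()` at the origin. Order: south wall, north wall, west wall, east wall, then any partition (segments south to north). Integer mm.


cube([3500, 100, 2500]);
translate([0, 4400, 0]) cube([3500, 100, 2500]);
translate([0, 100, 0]) cube([100, 4300, 2500]);
translate([3400, 100, 0]) cube([100, 4300, 2500]);
translate([2000, 100, 0]) cube([100, 2500, 2500]);
translate([2000, 3600, 0]) cube([100, 800, 2500]);


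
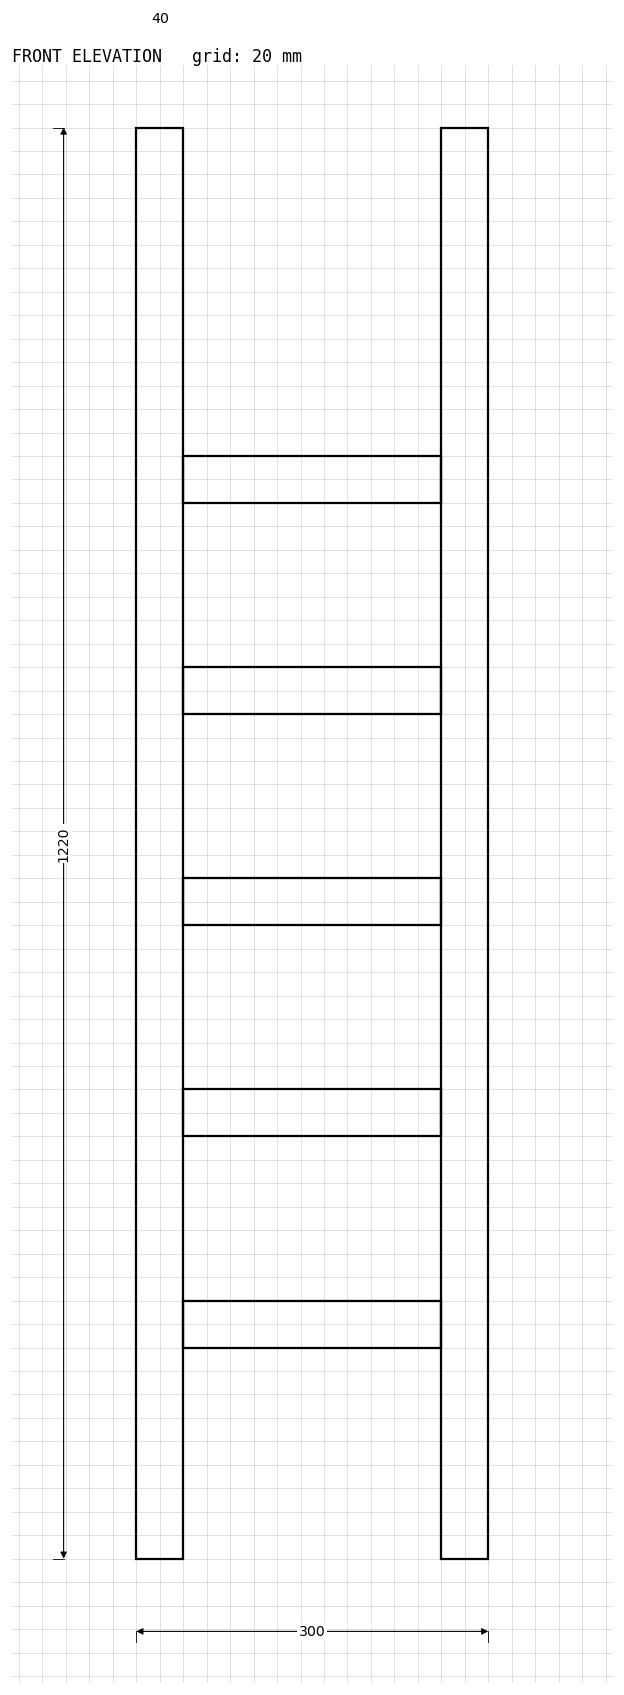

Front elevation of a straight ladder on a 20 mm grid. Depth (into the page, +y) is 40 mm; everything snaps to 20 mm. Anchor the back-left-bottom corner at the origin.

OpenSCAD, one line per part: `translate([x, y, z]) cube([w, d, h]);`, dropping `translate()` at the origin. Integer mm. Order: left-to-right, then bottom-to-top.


cube([40, 40, 1220]);
translate([40, 0, 180]) cube([220, 40, 40]);
translate([40, 0, 360]) cube([220, 40, 40]);
translate([40, 0, 540]) cube([220, 40, 40]);
translate([40, 0, 720]) cube([220, 40, 40]);
translate([40, 0, 900]) cube([220, 40, 40]);
translate([260, 0, 0]) cube([40, 40, 1220]);
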